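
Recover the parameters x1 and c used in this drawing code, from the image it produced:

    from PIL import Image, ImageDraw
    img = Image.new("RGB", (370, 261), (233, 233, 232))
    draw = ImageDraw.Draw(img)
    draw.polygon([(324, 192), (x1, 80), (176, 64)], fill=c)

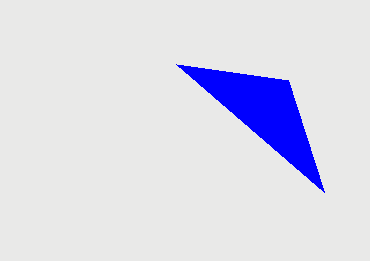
x1 = 288; c = 'blue'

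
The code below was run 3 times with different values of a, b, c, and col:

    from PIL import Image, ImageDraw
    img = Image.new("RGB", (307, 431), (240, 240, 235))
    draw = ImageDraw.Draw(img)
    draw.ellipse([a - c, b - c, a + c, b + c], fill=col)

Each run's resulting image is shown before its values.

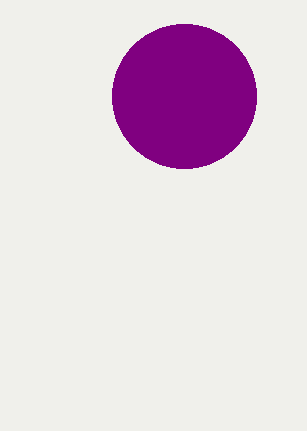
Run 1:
a = 184; b = 96; c = 72; col = 'purple'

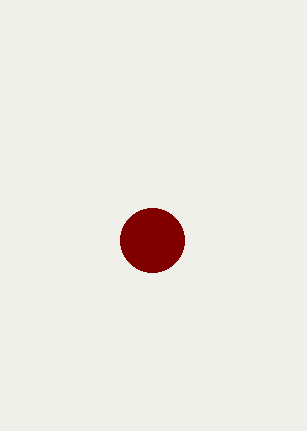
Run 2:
a = 152; b = 240; c = 32; col = 'maroon'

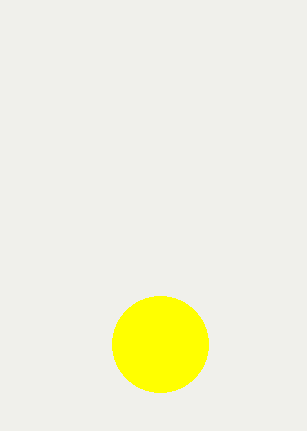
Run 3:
a = 160; b = 344; c = 48; col = 'yellow'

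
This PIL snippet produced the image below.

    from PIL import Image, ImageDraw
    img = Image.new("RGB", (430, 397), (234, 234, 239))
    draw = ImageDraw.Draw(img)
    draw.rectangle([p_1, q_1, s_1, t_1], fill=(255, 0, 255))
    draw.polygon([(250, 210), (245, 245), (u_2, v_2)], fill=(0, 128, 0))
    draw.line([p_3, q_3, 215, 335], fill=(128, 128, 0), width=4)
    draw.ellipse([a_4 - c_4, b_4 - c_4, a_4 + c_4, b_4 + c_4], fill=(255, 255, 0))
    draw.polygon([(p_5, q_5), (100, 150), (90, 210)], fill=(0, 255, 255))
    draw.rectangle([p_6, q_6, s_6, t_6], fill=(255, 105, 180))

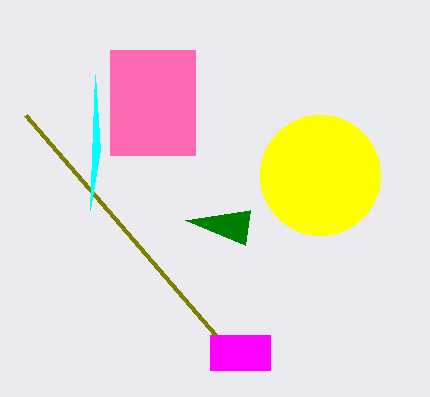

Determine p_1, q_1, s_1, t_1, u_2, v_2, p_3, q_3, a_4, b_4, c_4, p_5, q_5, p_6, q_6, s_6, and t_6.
p_1 = 210
q_1 = 335
s_1 = 270
t_1 = 370
u_2 = 185
v_2 = 220
p_3 = 25
q_3 = 115
a_4 = 320
b_4 = 175
c_4 = 60
p_5 = 95
q_5 = 75
p_6 = 110
q_6 = 50
s_6 = 195
t_6 = 155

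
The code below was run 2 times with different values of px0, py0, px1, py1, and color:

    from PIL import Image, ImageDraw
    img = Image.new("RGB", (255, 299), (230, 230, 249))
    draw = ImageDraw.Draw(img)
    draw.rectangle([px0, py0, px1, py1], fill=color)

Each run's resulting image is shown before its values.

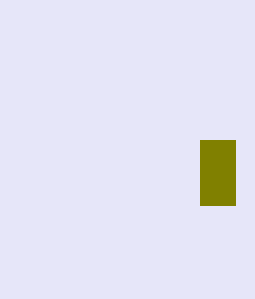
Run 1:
px0 = 200; py0 = 140; px1 = 235; py1 = 205; color = 'olive'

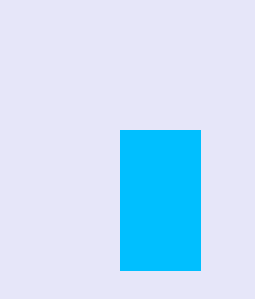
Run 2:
px0 = 120
py0 = 130
px1 = 200
py1 = 270
color = 'deepskyblue'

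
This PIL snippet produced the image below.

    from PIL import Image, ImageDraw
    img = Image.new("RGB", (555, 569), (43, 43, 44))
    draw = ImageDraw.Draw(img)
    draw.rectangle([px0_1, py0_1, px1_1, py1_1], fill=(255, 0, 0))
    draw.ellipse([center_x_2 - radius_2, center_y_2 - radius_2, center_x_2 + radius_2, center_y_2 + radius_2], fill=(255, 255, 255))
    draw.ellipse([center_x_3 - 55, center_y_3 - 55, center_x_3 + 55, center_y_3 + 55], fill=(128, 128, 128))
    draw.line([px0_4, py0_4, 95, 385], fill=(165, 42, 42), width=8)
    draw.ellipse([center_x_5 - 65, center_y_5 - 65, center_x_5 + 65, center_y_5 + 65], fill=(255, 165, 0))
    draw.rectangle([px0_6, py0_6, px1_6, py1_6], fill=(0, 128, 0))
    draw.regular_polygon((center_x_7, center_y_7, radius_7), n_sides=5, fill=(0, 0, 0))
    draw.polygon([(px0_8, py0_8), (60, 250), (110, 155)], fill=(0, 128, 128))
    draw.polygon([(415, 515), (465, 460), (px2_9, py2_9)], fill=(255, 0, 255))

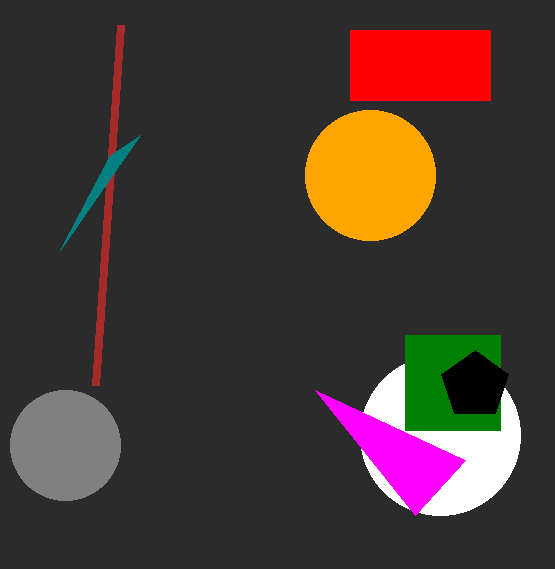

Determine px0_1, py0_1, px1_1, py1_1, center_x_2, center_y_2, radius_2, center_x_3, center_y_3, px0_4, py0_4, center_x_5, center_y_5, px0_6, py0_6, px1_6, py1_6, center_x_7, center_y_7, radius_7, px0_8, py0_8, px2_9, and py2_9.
px0_1 = 350
py0_1 = 30
px1_1 = 490
py1_1 = 100
center_x_2 = 440
center_y_2 = 435
radius_2 = 80
center_x_3 = 65
center_y_3 = 445
px0_4 = 120
py0_4 = 25
center_x_5 = 370
center_y_5 = 175
px0_6 = 405
py0_6 = 335
px1_6 = 500
py1_6 = 430
center_x_7 = 475
center_y_7 = 385
radius_7 = 35
px0_8 = 140
py0_8 = 135
px2_9 = 315
py2_9 = 390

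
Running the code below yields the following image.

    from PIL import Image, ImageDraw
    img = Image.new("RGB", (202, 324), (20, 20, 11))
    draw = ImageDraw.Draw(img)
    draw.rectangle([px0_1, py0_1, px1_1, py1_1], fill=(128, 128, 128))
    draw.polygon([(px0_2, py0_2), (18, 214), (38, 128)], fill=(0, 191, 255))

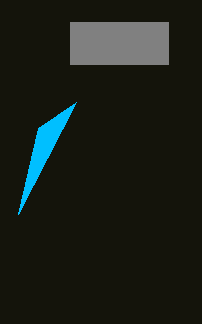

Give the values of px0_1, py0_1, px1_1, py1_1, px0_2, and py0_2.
px0_1 = 70; py0_1 = 22; px1_1 = 168; py1_1 = 64; px0_2 = 76; py0_2 = 102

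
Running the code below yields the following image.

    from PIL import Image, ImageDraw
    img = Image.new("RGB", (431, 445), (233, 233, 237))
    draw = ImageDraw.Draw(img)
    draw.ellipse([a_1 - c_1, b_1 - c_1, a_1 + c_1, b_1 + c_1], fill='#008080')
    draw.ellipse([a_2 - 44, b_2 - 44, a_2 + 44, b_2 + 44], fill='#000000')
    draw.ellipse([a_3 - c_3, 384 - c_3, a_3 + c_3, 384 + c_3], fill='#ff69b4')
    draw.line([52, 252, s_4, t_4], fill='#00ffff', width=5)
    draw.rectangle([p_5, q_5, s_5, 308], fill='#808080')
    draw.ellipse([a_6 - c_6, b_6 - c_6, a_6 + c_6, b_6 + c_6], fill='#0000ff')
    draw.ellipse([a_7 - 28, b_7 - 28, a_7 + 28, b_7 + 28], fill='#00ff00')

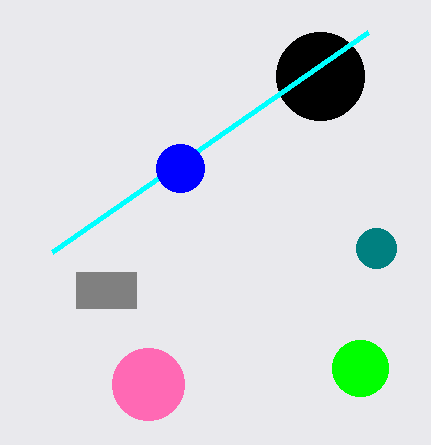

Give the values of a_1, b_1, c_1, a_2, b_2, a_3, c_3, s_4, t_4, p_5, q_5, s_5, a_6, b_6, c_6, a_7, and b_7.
a_1 = 376, b_1 = 248, c_1 = 20, a_2 = 320, b_2 = 76, a_3 = 148, c_3 = 36, s_4 = 368, t_4 = 32, p_5 = 76, q_5 = 272, s_5 = 136, a_6 = 180, b_6 = 168, c_6 = 24, a_7 = 360, b_7 = 368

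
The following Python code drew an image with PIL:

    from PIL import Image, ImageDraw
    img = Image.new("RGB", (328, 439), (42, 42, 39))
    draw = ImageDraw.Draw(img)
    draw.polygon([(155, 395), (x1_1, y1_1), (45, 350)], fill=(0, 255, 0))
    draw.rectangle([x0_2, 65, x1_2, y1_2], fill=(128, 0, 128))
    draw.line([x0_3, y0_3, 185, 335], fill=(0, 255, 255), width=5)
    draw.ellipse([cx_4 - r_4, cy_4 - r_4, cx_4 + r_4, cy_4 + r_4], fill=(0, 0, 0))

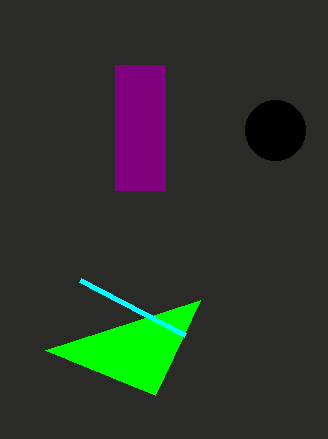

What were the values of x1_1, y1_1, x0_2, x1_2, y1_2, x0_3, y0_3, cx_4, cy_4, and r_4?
x1_1 = 200, y1_1 = 300, x0_2 = 115, x1_2 = 165, y1_2 = 190, x0_3 = 80, y0_3 = 280, cx_4 = 275, cy_4 = 130, r_4 = 30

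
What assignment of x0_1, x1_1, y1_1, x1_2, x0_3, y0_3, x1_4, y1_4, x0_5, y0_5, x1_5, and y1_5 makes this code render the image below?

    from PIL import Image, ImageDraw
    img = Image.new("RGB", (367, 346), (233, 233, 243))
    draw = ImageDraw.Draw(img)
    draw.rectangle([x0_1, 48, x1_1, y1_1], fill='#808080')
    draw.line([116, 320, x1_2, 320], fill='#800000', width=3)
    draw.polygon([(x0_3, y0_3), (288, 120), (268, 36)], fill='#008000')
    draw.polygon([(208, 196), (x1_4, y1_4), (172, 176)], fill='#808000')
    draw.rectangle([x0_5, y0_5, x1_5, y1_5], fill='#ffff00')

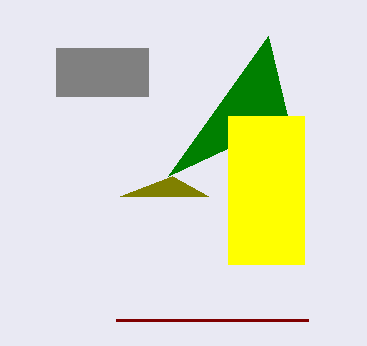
x0_1 = 56, x1_1 = 148, y1_1 = 96, x1_2 = 308, x0_3 = 168, y0_3 = 176, x1_4 = 120, y1_4 = 196, x0_5 = 228, y0_5 = 116, x1_5 = 304, y1_5 = 264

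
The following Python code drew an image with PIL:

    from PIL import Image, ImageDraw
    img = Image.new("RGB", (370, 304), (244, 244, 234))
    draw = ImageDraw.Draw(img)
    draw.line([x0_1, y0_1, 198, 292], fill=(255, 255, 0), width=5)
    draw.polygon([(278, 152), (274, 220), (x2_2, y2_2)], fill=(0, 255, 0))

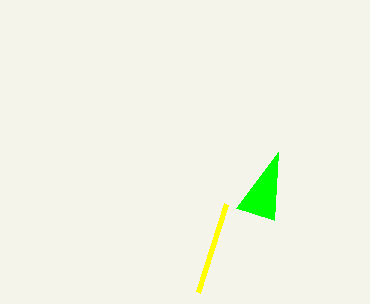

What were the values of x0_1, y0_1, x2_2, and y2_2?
x0_1 = 226; y0_1 = 204; x2_2 = 236; y2_2 = 208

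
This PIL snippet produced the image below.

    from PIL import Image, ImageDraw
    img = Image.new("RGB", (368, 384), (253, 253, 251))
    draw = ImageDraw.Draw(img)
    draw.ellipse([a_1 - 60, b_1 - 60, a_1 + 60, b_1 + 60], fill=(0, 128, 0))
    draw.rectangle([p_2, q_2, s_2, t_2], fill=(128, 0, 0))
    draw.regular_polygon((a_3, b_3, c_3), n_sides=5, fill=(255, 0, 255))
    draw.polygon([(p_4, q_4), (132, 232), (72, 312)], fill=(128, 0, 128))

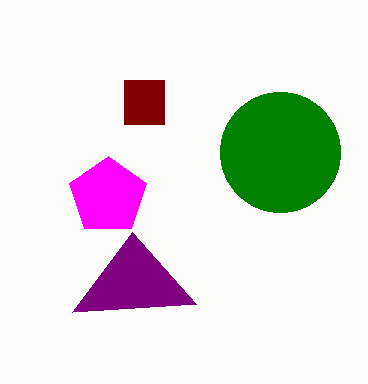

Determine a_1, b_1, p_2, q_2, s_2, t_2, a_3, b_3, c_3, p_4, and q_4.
a_1 = 280
b_1 = 152
p_2 = 124
q_2 = 80
s_2 = 164
t_2 = 124
a_3 = 108
b_3 = 196
c_3 = 40
p_4 = 196
q_4 = 304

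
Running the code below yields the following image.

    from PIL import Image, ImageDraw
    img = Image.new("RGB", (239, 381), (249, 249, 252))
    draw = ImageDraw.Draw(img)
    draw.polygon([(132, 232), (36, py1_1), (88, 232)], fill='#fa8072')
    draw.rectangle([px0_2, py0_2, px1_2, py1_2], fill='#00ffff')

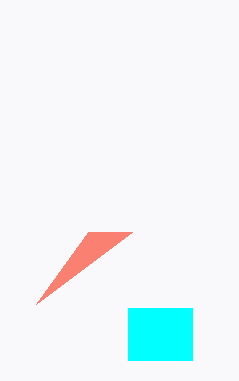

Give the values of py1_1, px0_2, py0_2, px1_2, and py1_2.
py1_1 = 304
px0_2 = 128
py0_2 = 308
px1_2 = 192
py1_2 = 360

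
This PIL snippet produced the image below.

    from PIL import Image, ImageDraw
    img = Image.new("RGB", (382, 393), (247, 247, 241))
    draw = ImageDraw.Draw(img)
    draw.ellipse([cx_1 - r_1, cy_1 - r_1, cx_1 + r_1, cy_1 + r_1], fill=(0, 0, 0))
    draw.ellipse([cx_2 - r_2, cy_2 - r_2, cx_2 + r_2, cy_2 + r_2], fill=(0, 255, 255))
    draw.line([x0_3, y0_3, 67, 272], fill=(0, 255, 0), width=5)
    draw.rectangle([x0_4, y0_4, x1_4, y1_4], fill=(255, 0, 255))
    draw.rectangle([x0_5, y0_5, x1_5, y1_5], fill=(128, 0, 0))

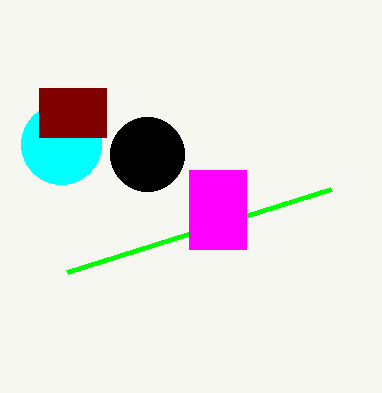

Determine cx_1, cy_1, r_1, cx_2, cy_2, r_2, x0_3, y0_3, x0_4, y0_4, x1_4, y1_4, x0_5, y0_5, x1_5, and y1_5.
cx_1 = 147
cy_1 = 154
r_1 = 37
cx_2 = 61
cy_2 = 144
r_2 = 40
x0_3 = 331
y0_3 = 189
x0_4 = 189
y0_4 = 170
x1_4 = 246
y1_4 = 249
x0_5 = 39
y0_5 = 88
x1_5 = 106
y1_5 = 137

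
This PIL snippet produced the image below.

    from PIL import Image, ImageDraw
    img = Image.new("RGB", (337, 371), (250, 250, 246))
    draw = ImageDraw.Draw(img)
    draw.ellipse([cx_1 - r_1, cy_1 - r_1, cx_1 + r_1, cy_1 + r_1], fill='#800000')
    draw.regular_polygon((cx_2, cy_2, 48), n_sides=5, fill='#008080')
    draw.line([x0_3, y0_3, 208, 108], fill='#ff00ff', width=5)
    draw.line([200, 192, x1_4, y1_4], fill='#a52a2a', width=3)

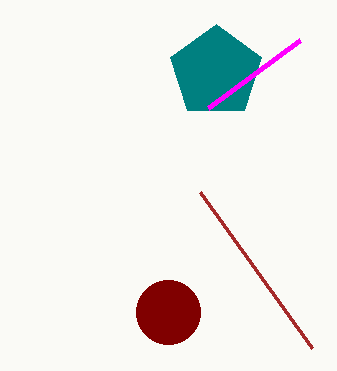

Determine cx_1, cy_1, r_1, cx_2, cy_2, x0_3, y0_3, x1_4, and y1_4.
cx_1 = 168
cy_1 = 312
r_1 = 32
cx_2 = 216
cy_2 = 72
x0_3 = 300
y0_3 = 40
x1_4 = 312
y1_4 = 348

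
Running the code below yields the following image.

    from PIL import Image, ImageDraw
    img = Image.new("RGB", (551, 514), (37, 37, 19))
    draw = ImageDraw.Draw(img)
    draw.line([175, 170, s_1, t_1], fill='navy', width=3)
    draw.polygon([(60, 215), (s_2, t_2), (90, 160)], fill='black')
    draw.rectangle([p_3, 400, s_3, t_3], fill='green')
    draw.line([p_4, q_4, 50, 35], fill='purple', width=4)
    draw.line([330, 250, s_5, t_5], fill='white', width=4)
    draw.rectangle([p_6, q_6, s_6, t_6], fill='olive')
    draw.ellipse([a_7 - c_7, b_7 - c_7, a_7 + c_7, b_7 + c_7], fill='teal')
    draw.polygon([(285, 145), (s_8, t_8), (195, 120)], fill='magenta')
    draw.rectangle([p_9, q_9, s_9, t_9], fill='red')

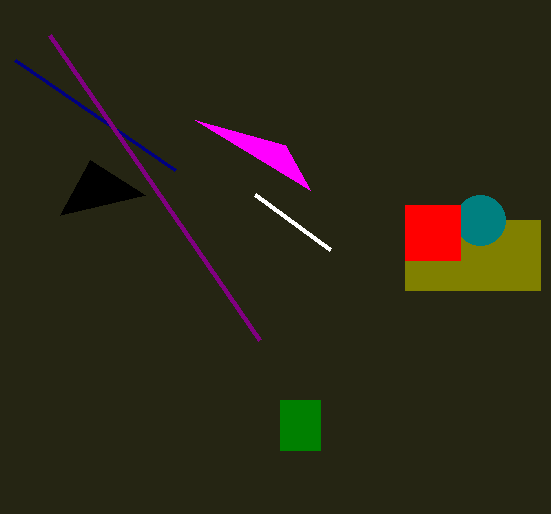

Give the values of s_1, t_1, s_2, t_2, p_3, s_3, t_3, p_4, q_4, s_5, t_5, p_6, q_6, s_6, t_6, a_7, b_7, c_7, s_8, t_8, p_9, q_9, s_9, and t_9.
s_1 = 15
t_1 = 60
s_2 = 145
t_2 = 195
p_3 = 280
s_3 = 320
t_3 = 450
p_4 = 260
q_4 = 340
s_5 = 255
t_5 = 195
p_6 = 405
q_6 = 220
s_6 = 540
t_6 = 290
a_7 = 480
b_7 = 220
c_7 = 25
s_8 = 310
t_8 = 190
p_9 = 405
q_9 = 205
s_9 = 460
t_9 = 260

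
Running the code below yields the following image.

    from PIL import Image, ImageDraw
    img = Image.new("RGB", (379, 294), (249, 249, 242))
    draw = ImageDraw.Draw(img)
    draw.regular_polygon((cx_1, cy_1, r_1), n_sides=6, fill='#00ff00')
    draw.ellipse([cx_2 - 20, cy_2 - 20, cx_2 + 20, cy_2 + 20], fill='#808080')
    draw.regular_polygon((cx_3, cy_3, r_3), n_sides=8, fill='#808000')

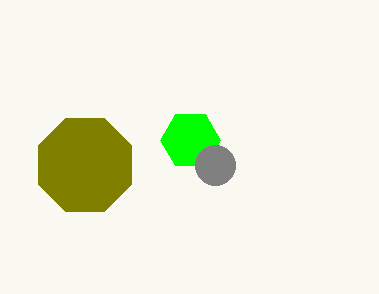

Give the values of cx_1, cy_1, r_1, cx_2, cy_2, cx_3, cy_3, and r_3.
cx_1 = 190; cy_1 = 140; r_1 = 30; cx_2 = 215; cy_2 = 165; cx_3 = 85; cy_3 = 165; r_3 = 50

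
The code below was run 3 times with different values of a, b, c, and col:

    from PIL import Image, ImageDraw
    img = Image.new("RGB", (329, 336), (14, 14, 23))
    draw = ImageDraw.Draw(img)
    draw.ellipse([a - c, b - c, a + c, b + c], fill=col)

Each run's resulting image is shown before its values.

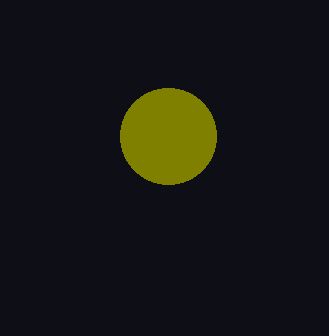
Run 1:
a = 168; b = 136; c = 48; col = 'olive'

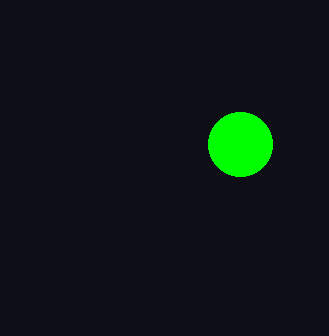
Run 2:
a = 240
b = 144
c = 32
col = 'lime'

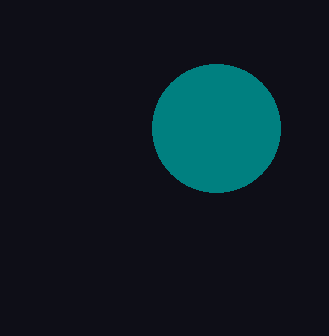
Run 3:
a = 216; b = 128; c = 64; col = 'teal'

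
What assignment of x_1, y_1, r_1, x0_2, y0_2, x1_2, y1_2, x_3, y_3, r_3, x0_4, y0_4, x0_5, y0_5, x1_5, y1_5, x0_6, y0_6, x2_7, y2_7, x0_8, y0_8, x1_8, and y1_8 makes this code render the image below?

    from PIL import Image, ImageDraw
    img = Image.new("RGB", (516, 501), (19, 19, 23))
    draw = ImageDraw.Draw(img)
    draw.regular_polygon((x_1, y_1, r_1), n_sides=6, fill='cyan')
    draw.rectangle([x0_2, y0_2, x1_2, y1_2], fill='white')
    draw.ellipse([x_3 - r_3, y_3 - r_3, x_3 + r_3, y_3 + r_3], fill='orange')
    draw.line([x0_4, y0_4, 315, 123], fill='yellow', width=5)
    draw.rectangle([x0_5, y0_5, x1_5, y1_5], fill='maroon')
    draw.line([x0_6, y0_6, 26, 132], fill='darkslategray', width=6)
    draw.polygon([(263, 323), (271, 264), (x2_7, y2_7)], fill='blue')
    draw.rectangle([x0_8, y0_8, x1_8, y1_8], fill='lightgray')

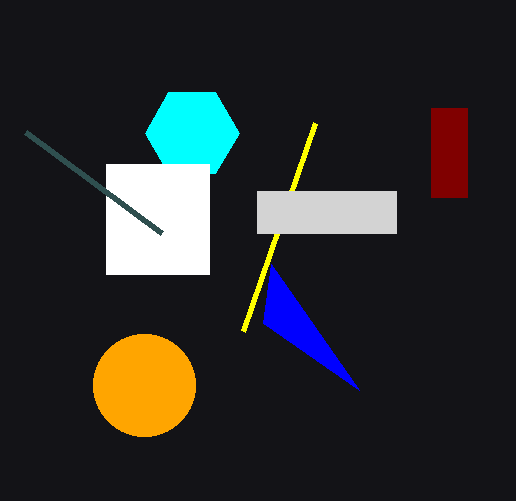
x_1 = 192; y_1 = 133; r_1 = 47; x0_2 = 106; y0_2 = 164; x1_2 = 209; y1_2 = 274; x_3 = 144; y_3 = 385; r_3 = 51; x0_4 = 243; y0_4 = 331; x0_5 = 431; y0_5 = 108; x1_5 = 467; y1_5 = 197; x0_6 = 162; y0_6 = 233; x2_7 = 359; y2_7 = 390; x0_8 = 257; y0_8 = 191; x1_8 = 396; y1_8 = 233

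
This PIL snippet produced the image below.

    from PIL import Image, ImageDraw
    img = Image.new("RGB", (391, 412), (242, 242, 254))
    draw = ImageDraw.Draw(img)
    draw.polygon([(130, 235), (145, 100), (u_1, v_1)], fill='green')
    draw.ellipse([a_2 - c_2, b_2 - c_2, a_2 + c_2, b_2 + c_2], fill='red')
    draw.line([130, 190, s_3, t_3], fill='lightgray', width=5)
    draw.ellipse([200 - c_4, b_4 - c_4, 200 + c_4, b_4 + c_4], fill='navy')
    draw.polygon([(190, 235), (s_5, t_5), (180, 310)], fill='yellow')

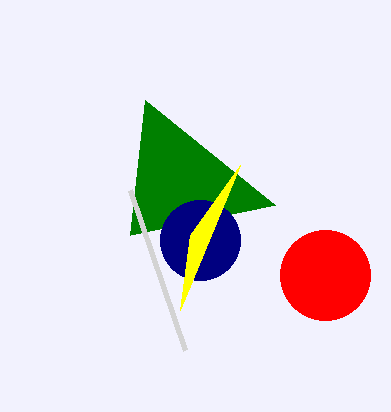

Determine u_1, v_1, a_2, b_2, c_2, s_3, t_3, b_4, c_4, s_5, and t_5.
u_1 = 275
v_1 = 205
a_2 = 325
b_2 = 275
c_2 = 45
s_3 = 185
t_3 = 350
b_4 = 240
c_4 = 40
s_5 = 240
t_5 = 165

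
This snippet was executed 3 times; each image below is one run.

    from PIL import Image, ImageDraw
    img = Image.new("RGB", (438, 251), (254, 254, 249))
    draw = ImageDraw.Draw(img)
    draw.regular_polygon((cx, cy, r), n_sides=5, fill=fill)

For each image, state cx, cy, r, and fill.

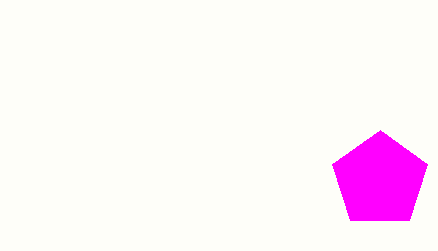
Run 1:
cx = 380, cy = 180, r = 50, fill = 'magenta'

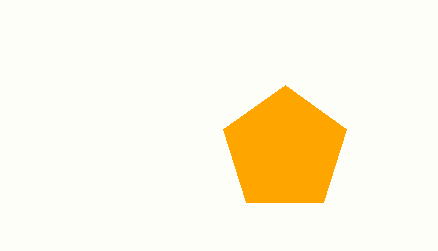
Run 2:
cx = 285
cy = 150
r = 65
fill = 'orange'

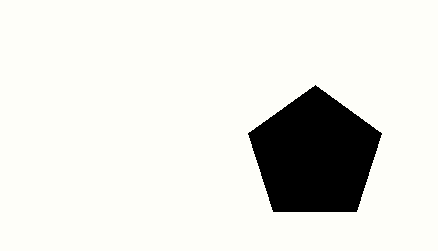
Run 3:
cx = 315
cy = 155
r = 70
fill = 'black'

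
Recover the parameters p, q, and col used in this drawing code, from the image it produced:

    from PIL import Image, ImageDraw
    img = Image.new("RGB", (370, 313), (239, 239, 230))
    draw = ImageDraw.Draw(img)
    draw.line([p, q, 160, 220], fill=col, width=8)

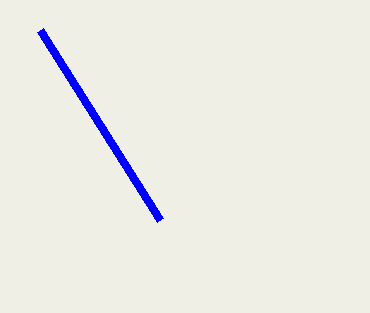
p = 40, q = 30, col = 'blue'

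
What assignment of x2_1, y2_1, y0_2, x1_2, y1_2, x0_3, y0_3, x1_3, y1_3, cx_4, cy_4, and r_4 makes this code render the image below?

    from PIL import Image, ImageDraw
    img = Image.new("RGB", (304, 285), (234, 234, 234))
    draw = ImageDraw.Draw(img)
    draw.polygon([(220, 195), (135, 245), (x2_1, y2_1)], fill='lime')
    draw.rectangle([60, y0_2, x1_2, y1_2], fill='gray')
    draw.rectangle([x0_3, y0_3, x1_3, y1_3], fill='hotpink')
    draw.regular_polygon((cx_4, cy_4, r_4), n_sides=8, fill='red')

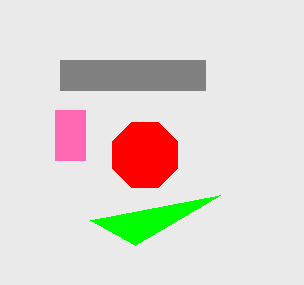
x2_1 = 90; y2_1 = 220; y0_2 = 60; x1_2 = 205; y1_2 = 90; x0_3 = 55; y0_3 = 110; x1_3 = 85; y1_3 = 160; cx_4 = 145; cy_4 = 155; r_4 = 35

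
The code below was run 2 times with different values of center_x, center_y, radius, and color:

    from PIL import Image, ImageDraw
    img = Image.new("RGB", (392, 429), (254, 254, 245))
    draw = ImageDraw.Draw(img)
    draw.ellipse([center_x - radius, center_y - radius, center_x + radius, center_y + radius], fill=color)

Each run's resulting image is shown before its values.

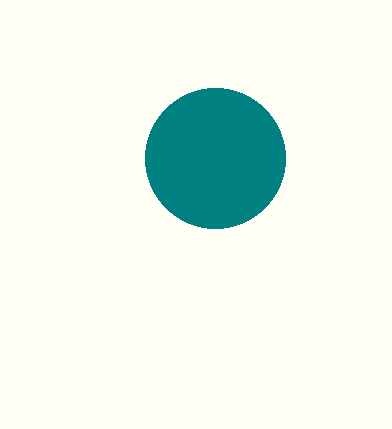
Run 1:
center_x = 215
center_y = 158
radius = 70
color = 'teal'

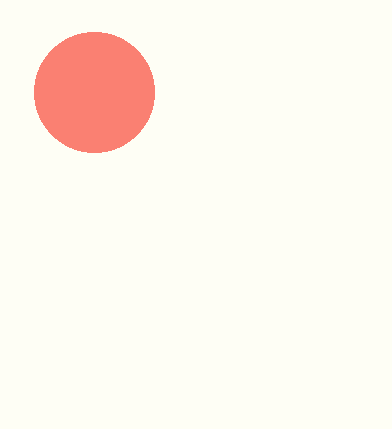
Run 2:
center_x = 94, center_y = 92, radius = 60, color = 'salmon'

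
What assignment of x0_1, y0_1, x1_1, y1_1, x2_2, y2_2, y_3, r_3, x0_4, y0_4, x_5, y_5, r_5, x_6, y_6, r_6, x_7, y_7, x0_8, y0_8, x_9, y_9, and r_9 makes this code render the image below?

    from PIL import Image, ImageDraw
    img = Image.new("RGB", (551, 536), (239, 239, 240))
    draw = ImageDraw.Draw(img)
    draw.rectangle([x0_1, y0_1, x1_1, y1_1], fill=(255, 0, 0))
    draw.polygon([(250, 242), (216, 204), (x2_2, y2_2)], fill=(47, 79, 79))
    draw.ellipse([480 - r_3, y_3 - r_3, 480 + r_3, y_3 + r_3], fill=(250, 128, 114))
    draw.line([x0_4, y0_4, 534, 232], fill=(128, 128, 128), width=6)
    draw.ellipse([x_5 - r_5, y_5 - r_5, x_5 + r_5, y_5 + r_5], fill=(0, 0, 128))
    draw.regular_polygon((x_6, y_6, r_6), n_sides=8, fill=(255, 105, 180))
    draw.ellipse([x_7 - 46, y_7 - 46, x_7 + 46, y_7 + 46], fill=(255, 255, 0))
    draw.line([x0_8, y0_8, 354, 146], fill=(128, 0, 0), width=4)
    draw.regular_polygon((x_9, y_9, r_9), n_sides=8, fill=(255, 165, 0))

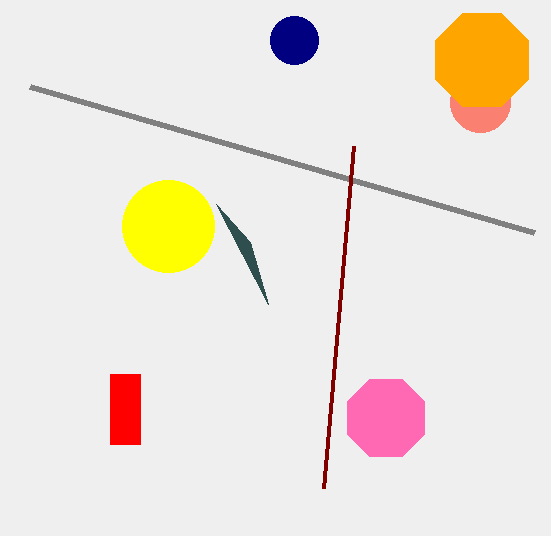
x0_1 = 110; y0_1 = 374; x1_1 = 140; y1_1 = 444; x2_2 = 268; y2_2 = 304; y_3 = 102; r_3 = 30; x0_4 = 30; y0_4 = 86; x_5 = 294; y_5 = 40; r_5 = 24; x_6 = 386; y_6 = 418; r_6 = 42; x_7 = 168; y_7 = 226; x0_8 = 324; y0_8 = 488; x_9 = 482; y_9 = 60; r_9 = 50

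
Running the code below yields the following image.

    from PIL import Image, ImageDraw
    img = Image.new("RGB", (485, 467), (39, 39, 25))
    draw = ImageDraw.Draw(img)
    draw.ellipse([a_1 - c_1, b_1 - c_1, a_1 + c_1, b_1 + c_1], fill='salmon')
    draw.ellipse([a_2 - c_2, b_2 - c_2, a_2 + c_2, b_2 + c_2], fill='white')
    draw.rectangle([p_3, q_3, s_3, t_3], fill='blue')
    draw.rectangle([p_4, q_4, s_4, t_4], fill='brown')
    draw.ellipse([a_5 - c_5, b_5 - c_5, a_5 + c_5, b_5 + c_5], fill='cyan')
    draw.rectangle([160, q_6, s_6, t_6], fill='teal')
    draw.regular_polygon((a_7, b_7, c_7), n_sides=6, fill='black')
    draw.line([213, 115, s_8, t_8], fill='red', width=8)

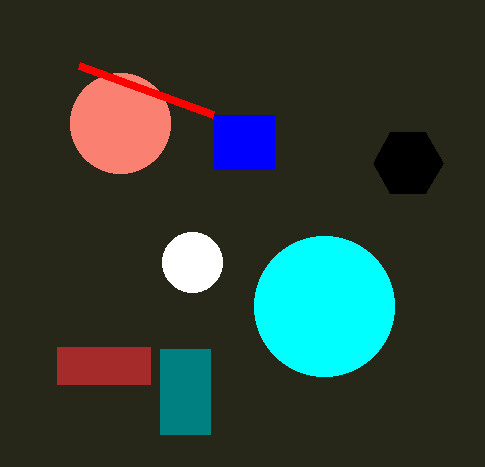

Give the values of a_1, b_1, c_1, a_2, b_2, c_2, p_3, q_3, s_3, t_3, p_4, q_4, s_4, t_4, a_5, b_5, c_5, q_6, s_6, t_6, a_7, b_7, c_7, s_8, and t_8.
a_1 = 120
b_1 = 123
c_1 = 50
a_2 = 192
b_2 = 262
c_2 = 30
p_3 = 214
q_3 = 115
s_3 = 274
t_3 = 169
p_4 = 57
q_4 = 347
s_4 = 150
t_4 = 384
a_5 = 324
b_5 = 306
c_5 = 70
q_6 = 349
s_6 = 210
t_6 = 434
a_7 = 408
b_7 = 163
c_7 = 35
s_8 = 79
t_8 = 66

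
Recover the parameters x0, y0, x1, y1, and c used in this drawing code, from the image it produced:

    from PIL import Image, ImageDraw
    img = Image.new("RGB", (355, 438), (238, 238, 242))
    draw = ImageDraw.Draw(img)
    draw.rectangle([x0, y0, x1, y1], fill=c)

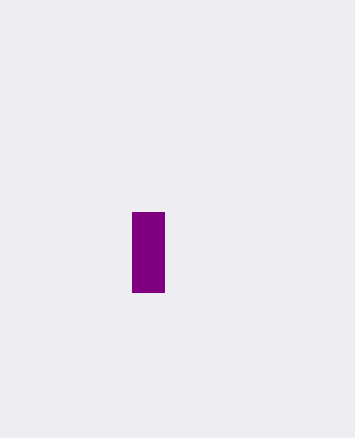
x0 = 132; y0 = 212; x1 = 164; y1 = 292; c = 'purple'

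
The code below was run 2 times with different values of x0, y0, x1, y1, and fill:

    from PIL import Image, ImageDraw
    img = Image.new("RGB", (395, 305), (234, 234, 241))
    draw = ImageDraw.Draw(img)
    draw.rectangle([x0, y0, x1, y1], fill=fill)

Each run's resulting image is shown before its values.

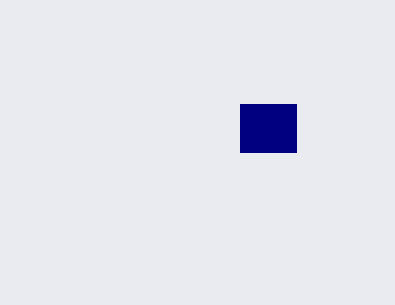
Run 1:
x0 = 240
y0 = 104
x1 = 296
y1 = 152
fill = 'navy'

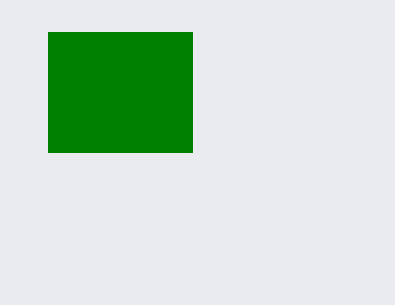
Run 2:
x0 = 48
y0 = 32
x1 = 192
y1 = 152
fill = 'green'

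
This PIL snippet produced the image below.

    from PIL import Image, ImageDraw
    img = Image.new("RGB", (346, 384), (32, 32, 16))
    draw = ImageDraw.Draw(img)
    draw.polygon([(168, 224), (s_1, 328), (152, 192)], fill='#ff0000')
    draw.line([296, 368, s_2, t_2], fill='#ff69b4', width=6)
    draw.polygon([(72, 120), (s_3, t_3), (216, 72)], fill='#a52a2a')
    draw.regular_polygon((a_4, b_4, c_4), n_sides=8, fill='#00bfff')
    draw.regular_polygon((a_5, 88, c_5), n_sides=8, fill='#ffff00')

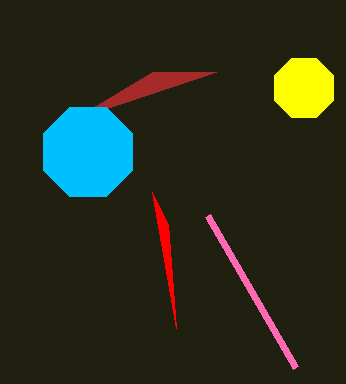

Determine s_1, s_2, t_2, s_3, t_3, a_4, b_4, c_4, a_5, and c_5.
s_1 = 176, s_2 = 208, t_2 = 216, s_3 = 152, t_3 = 72, a_4 = 88, b_4 = 152, c_4 = 48, a_5 = 304, c_5 = 32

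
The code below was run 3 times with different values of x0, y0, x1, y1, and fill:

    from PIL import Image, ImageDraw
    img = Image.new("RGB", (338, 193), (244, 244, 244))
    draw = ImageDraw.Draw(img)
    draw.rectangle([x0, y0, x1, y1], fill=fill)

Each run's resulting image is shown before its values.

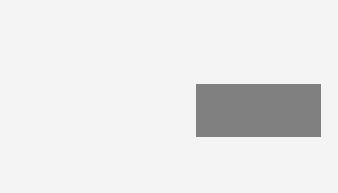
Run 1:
x0 = 196
y0 = 84
x1 = 320
y1 = 136
fill = 'gray'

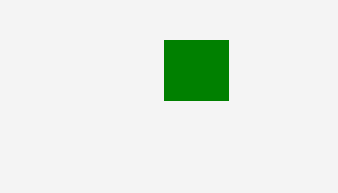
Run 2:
x0 = 164; y0 = 40; x1 = 228; y1 = 100; fill = 'green'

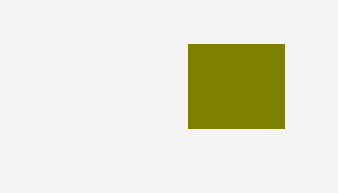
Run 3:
x0 = 188
y0 = 44
x1 = 284
y1 = 128
fill = 'olive'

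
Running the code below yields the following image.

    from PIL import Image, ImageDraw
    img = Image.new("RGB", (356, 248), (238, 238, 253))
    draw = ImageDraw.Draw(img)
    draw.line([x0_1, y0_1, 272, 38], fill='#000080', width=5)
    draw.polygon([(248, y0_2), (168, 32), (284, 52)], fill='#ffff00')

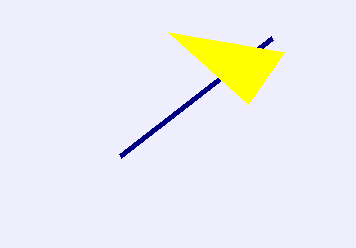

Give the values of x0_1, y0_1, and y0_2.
x0_1 = 120; y0_1 = 156; y0_2 = 104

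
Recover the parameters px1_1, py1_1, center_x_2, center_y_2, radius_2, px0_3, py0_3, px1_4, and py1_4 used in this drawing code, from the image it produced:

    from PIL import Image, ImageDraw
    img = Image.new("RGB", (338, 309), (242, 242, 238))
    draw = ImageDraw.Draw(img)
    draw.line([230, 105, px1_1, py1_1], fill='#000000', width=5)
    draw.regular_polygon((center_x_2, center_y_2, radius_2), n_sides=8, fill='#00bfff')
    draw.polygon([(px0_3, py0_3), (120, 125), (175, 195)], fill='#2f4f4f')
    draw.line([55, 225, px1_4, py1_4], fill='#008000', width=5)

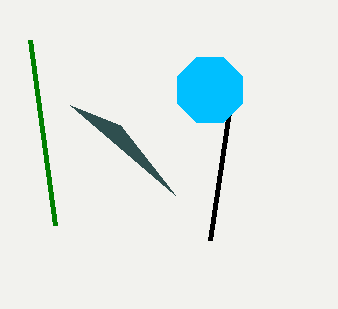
px1_1 = 210, py1_1 = 240, center_x_2 = 210, center_y_2 = 90, radius_2 = 35, px0_3 = 70, py0_3 = 105, px1_4 = 30, py1_4 = 40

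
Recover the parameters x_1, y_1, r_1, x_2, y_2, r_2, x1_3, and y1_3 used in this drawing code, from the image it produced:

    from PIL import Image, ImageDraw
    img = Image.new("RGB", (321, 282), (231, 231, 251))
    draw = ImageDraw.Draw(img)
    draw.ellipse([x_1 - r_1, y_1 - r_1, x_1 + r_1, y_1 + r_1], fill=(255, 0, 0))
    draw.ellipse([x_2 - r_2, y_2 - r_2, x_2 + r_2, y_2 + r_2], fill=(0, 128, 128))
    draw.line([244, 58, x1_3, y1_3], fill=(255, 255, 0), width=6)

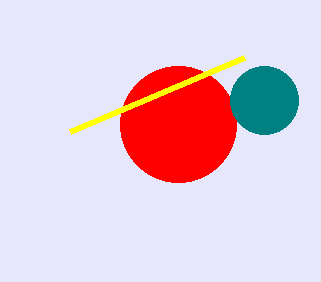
x_1 = 178, y_1 = 124, r_1 = 58, x_2 = 264, y_2 = 100, r_2 = 34, x1_3 = 70, y1_3 = 132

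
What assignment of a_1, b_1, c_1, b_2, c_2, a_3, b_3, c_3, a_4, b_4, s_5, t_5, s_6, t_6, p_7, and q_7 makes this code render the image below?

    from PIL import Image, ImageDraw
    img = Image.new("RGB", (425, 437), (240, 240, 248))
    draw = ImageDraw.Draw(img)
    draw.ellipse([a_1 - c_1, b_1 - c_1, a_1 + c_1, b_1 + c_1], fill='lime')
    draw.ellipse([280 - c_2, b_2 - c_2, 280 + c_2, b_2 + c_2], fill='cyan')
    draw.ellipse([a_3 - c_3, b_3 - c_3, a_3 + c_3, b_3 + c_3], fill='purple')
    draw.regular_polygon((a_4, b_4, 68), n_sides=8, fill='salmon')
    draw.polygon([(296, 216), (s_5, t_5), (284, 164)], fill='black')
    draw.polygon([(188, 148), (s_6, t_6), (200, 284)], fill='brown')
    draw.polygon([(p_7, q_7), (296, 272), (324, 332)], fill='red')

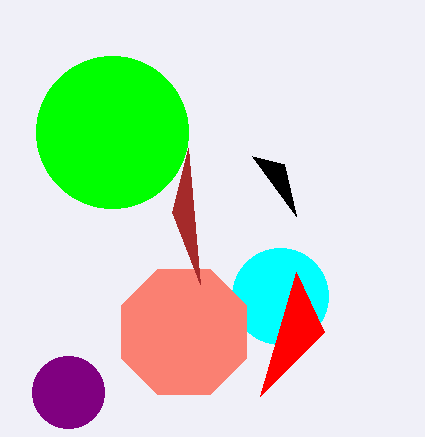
a_1 = 112; b_1 = 132; c_1 = 76; b_2 = 296; c_2 = 48; a_3 = 68; b_3 = 392; c_3 = 36; a_4 = 184; b_4 = 332; s_5 = 252; t_5 = 156; s_6 = 172; t_6 = 212; p_7 = 260; q_7 = 396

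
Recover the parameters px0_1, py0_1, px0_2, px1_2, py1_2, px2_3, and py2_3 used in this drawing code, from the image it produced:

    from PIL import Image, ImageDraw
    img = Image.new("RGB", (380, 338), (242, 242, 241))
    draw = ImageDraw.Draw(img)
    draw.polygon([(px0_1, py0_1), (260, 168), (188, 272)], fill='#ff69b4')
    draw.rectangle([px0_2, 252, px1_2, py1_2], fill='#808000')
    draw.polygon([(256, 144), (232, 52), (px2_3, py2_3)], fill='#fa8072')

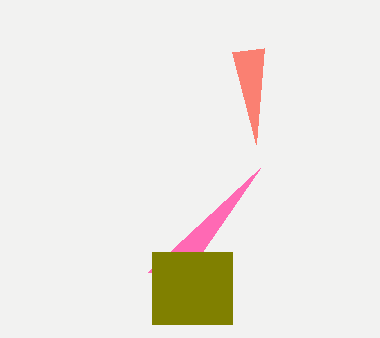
px0_1 = 148
py0_1 = 272
px0_2 = 152
px1_2 = 232
py1_2 = 324
px2_3 = 264
py2_3 = 48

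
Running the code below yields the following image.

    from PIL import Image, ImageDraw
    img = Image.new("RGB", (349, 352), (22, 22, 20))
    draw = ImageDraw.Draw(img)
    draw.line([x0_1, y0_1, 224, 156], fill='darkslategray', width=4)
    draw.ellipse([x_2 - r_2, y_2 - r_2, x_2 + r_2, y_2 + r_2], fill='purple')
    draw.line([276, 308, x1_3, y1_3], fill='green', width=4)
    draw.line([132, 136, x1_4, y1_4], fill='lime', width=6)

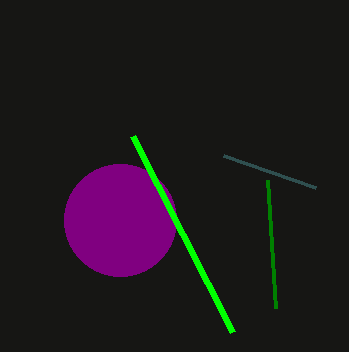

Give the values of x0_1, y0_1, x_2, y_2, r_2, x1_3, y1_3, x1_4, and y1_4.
x0_1 = 316
y0_1 = 188
x_2 = 120
y_2 = 220
r_2 = 56
x1_3 = 268
y1_3 = 180
x1_4 = 232
y1_4 = 332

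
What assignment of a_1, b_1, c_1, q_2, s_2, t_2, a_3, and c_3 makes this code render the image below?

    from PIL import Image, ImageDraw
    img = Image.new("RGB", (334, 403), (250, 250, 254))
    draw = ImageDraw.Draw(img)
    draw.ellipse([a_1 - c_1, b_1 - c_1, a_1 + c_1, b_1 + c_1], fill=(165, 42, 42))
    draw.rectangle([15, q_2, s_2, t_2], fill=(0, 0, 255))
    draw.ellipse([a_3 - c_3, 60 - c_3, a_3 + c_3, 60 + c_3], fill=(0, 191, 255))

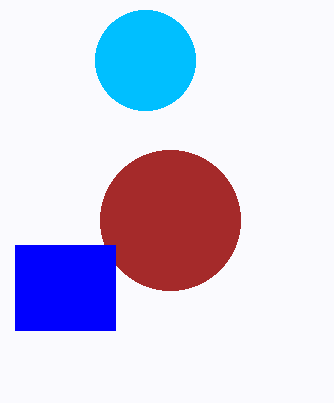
a_1 = 170
b_1 = 220
c_1 = 70
q_2 = 245
s_2 = 115
t_2 = 330
a_3 = 145
c_3 = 50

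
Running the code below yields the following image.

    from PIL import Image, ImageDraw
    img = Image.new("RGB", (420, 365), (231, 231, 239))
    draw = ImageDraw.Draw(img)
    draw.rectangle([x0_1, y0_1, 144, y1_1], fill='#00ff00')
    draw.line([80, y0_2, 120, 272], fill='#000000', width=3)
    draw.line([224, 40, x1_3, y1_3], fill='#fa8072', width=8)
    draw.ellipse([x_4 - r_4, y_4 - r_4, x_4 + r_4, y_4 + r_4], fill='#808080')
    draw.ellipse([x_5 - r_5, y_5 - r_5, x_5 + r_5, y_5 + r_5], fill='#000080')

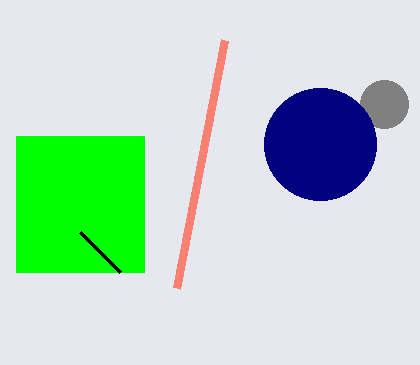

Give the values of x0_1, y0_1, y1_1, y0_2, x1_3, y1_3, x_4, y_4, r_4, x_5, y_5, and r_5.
x0_1 = 16, y0_1 = 136, y1_1 = 272, y0_2 = 232, x1_3 = 176, y1_3 = 288, x_4 = 384, y_4 = 104, r_4 = 24, x_5 = 320, y_5 = 144, r_5 = 56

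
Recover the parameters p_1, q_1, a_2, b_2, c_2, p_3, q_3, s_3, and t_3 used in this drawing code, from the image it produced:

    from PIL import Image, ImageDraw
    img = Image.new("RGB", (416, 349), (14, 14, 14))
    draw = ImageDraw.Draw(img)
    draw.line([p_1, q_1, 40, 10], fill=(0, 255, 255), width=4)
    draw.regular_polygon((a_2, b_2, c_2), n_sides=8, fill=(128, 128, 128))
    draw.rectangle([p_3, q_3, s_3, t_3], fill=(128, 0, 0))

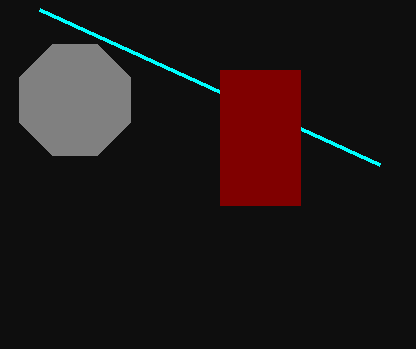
p_1 = 380
q_1 = 165
a_2 = 75
b_2 = 100
c_2 = 60
p_3 = 220
q_3 = 70
s_3 = 300
t_3 = 205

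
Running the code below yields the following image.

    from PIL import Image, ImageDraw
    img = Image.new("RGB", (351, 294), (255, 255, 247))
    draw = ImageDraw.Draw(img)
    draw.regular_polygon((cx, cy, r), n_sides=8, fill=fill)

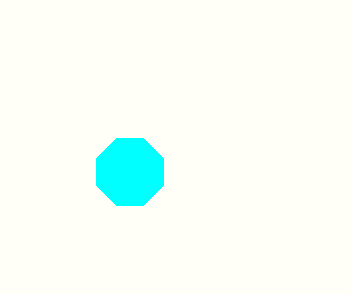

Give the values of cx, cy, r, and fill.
cx = 130; cy = 172; r = 36; fill = 'cyan'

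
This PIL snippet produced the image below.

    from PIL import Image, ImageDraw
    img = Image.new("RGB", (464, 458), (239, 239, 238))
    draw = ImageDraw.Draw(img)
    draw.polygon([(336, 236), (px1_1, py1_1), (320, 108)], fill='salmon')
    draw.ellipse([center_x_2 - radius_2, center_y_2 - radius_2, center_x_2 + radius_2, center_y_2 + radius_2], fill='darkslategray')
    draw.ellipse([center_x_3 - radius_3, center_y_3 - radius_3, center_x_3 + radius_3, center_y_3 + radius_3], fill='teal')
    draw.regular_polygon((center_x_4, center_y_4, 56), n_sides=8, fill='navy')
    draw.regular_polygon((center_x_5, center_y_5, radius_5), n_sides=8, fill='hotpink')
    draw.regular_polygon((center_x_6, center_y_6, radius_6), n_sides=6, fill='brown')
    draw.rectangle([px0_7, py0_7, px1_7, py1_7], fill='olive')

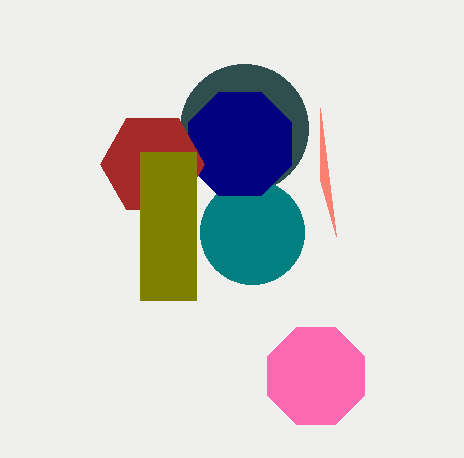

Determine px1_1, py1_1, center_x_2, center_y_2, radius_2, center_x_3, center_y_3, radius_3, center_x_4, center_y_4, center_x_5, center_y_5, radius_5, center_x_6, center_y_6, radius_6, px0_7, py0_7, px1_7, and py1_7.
px1_1 = 320, py1_1 = 180, center_x_2 = 244, center_y_2 = 128, radius_2 = 64, center_x_3 = 252, center_y_3 = 232, radius_3 = 52, center_x_4 = 240, center_y_4 = 144, center_x_5 = 316, center_y_5 = 376, radius_5 = 52, center_x_6 = 152, center_y_6 = 164, radius_6 = 52, px0_7 = 140, py0_7 = 152, px1_7 = 196, py1_7 = 300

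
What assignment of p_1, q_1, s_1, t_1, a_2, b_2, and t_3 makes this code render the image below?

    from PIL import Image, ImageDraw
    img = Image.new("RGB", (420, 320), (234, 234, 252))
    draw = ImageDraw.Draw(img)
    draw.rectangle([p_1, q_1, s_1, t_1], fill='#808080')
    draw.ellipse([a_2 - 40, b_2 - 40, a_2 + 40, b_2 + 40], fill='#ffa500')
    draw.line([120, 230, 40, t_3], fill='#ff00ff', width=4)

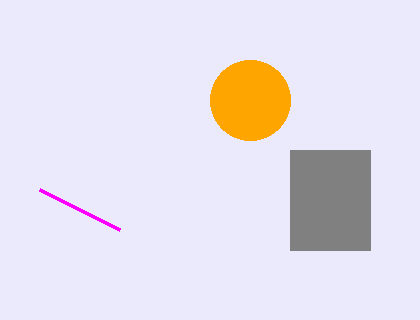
p_1 = 290, q_1 = 150, s_1 = 370, t_1 = 250, a_2 = 250, b_2 = 100, t_3 = 190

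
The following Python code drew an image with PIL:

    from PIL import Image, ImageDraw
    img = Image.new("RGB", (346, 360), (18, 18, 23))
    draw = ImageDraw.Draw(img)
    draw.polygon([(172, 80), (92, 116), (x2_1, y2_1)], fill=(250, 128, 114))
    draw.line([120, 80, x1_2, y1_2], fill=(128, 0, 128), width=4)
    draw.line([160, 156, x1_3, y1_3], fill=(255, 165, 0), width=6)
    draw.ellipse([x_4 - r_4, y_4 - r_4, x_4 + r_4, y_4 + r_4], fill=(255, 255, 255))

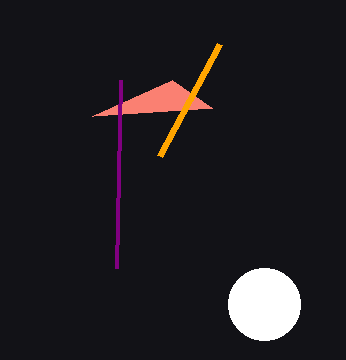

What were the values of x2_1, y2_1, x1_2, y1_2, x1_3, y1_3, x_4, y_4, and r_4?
x2_1 = 212; y2_1 = 108; x1_2 = 116; y1_2 = 268; x1_3 = 220; y1_3 = 44; x_4 = 264; y_4 = 304; r_4 = 36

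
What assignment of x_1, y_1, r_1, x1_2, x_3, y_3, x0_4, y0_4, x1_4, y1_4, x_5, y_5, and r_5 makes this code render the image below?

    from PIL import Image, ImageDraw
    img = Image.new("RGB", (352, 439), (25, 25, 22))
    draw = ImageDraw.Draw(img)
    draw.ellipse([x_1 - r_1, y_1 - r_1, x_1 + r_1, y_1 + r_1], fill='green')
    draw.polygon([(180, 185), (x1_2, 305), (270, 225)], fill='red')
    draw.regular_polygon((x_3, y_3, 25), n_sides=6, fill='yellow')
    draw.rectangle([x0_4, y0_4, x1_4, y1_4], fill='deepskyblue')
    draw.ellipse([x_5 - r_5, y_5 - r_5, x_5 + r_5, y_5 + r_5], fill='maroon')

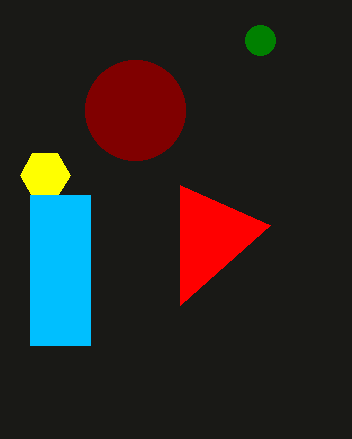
x_1 = 260
y_1 = 40
r_1 = 15
x1_2 = 180
x_3 = 45
y_3 = 175
x0_4 = 30
y0_4 = 195
x1_4 = 90
y1_4 = 345
x_5 = 135
y_5 = 110
r_5 = 50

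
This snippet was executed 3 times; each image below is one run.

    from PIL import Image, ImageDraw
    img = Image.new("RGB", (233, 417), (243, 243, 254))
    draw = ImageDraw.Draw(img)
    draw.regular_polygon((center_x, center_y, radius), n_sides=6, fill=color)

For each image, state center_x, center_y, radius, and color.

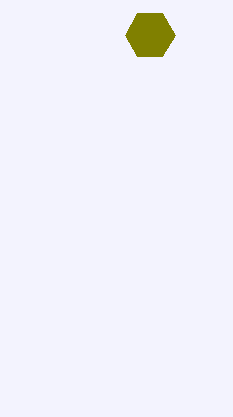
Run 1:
center_x = 150
center_y = 35
radius = 25
color = 'olive'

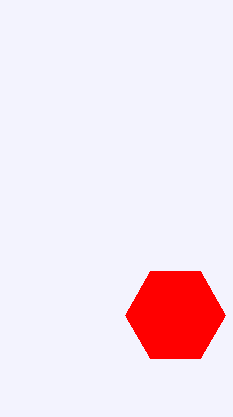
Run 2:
center_x = 175, center_y = 315, radius = 50, color = 'red'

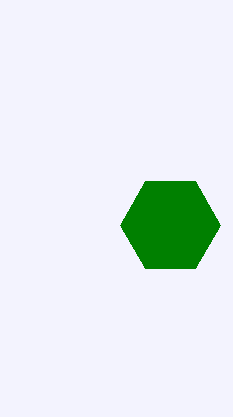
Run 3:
center_x = 170, center_y = 225, radius = 50, color = 'green'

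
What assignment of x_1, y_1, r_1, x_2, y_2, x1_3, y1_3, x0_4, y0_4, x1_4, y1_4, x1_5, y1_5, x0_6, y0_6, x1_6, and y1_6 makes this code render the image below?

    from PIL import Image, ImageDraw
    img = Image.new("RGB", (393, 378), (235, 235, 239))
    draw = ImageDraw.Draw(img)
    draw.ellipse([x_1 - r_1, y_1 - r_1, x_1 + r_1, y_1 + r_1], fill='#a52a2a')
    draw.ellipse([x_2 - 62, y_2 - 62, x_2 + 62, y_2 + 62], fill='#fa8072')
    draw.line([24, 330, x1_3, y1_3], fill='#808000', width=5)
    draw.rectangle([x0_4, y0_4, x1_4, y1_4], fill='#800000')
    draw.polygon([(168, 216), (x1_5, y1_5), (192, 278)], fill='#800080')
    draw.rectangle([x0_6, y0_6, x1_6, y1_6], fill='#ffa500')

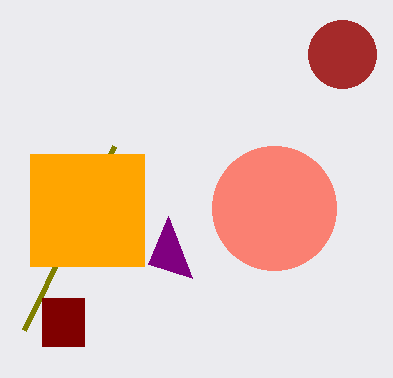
x_1 = 342; y_1 = 54; r_1 = 34; x_2 = 274; y_2 = 208; x1_3 = 114; y1_3 = 146; x0_4 = 42; y0_4 = 298; x1_4 = 84; y1_4 = 346; x1_5 = 148; y1_5 = 264; x0_6 = 30; y0_6 = 154; x1_6 = 144; y1_6 = 266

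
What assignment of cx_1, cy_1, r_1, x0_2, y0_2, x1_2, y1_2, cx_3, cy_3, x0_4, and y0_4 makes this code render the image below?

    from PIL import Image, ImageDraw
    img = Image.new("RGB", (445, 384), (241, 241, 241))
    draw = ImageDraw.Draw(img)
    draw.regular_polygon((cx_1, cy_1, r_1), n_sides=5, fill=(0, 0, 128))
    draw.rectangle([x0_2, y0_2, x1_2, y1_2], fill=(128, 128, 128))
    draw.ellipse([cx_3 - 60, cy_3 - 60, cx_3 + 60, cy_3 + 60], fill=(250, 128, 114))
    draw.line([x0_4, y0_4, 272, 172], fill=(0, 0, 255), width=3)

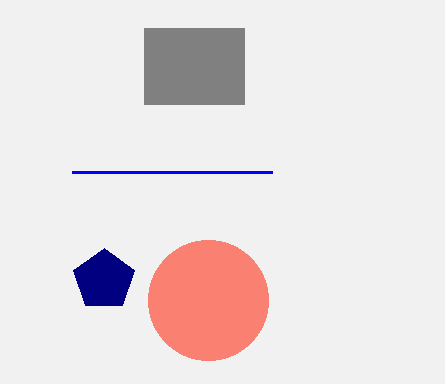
cx_1 = 104; cy_1 = 280; r_1 = 32; x0_2 = 144; y0_2 = 28; x1_2 = 244; y1_2 = 104; cx_3 = 208; cy_3 = 300; x0_4 = 72; y0_4 = 172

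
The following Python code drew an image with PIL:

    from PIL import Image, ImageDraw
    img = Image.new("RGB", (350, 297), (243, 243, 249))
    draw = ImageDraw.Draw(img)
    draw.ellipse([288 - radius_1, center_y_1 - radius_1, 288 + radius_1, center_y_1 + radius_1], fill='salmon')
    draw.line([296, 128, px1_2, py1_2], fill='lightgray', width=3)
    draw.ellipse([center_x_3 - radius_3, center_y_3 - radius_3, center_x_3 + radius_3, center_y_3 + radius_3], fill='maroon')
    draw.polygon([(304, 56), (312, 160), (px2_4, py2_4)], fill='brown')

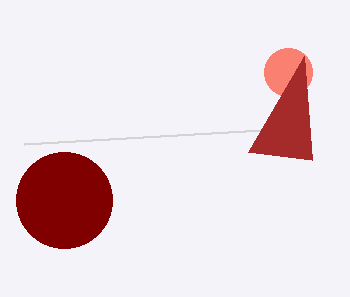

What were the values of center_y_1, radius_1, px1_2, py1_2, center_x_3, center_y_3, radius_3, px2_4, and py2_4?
center_y_1 = 72; radius_1 = 24; px1_2 = 24; py1_2 = 144; center_x_3 = 64; center_y_3 = 200; radius_3 = 48; px2_4 = 248; py2_4 = 152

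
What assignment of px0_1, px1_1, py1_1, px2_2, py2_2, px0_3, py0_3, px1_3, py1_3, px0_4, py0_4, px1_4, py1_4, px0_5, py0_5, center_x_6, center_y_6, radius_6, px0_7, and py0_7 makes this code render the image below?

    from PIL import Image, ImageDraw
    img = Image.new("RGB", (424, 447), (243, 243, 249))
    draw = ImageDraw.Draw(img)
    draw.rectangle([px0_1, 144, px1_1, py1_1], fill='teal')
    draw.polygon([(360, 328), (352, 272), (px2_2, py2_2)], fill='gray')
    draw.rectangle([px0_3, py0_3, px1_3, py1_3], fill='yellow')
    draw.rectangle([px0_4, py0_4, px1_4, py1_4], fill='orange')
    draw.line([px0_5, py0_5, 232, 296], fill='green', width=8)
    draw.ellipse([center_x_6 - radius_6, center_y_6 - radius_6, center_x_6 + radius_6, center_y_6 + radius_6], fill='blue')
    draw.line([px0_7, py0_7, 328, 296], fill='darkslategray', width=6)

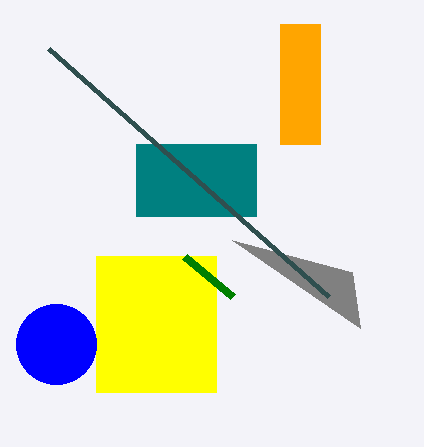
px0_1 = 136; px1_1 = 256; py1_1 = 216; px2_2 = 232; py2_2 = 240; px0_3 = 96; py0_3 = 256; px1_3 = 216; py1_3 = 392; px0_4 = 280; py0_4 = 24; px1_4 = 320; py1_4 = 144; px0_5 = 184; py0_5 = 256; center_x_6 = 56; center_y_6 = 344; radius_6 = 40; px0_7 = 48; py0_7 = 48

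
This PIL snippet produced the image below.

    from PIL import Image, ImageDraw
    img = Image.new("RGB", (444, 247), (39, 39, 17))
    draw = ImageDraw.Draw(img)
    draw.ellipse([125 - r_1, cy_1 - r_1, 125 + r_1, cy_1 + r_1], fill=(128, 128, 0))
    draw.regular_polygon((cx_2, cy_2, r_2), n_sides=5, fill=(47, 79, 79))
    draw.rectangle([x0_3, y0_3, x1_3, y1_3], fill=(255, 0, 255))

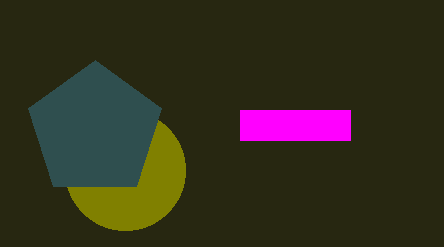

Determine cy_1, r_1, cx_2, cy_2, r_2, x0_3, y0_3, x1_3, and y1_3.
cy_1 = 170
r_1 = 60
cx_2 = 95
cy_2 = 130
r_2 = 70
x0_3 = 240
y0_3 = 110
x1_3 = 350
y1_3 = 140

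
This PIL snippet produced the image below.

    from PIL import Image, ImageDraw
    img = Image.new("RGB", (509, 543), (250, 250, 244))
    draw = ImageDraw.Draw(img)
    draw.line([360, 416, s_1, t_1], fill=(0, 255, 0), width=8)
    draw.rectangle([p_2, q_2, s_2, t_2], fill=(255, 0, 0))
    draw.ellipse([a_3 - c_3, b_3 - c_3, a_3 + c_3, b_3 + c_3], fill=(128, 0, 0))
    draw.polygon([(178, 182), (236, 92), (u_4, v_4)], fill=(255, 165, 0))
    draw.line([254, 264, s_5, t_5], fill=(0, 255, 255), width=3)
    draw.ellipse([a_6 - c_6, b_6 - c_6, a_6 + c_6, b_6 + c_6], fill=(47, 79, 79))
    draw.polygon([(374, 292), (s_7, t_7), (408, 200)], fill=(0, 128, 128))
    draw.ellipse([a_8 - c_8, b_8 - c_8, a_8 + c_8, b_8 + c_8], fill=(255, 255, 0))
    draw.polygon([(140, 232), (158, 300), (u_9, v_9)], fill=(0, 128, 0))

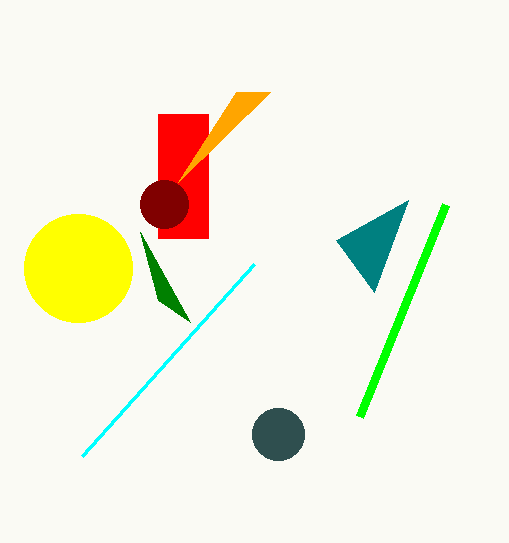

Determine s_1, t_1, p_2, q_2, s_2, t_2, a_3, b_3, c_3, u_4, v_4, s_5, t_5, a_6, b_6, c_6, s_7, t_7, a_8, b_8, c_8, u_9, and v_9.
s_1 = 446, t_1 = 204, p_2 = 158, q_2 = 114, s_2 = 208, t_2 = 238, a_3 = 164, b_3 = 204, c_3 = 24, u_4 = 270, v_4 = 92, s_5 = 82, t_5 = 456, a_6 = 278, b_6 = 434, c_6 = 26, s_7 = 336, t_7 = 240, a_8 = 78, b_8 = 268, c_8 = 54, u_9 = 190, v_9 = 322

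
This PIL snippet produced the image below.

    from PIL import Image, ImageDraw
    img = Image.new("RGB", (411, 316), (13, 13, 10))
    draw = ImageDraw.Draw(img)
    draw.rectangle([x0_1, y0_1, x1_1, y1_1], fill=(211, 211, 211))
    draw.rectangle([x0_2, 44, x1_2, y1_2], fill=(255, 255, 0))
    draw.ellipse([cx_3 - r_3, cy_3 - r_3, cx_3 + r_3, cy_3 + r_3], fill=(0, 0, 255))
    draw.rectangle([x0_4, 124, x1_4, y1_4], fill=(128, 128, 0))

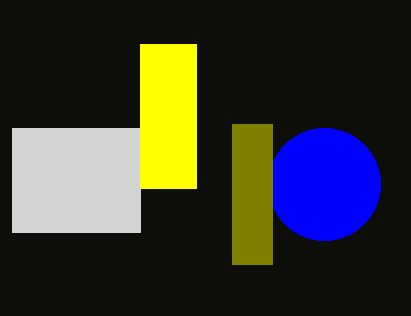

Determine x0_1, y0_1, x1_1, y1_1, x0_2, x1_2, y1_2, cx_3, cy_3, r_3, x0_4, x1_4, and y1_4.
x0_1 = 12, y0_1 = 128, x1_1 = 140, y1_1 = 232, x0_2 = 140, x1_2 = 196, y1_2 = 188, cx_3 = 324, cy_3 = 184, r_3 = 56, x0_4 = 232, x1_4 = 272, y1_4 = 264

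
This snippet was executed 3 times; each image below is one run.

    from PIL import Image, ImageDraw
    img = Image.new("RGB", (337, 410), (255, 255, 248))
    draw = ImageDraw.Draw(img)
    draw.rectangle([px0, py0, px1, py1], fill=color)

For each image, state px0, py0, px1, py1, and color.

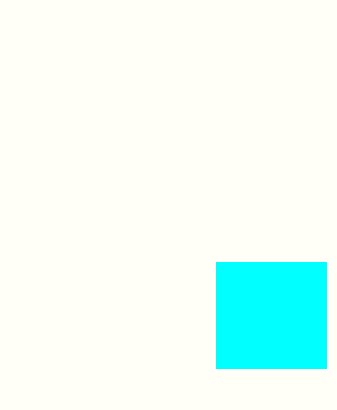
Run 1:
px0 = 216
py0 = 262
px1 = 326
py1 = 368
color = 'cyan'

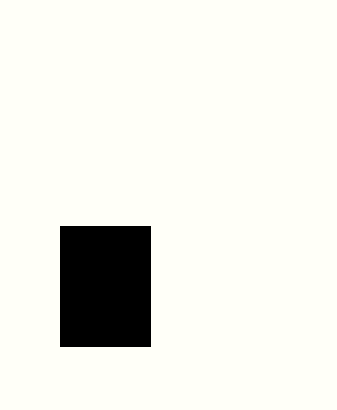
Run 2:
px0 = 60; py0 = 226; px1 = 150; py1 = 346; color = 'black'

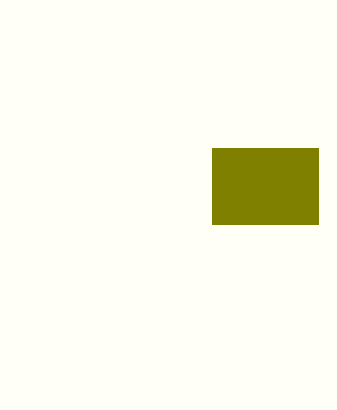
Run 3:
px0 = 212; py0 = 148; px1 = 318; py1 = 224; color = 'olive'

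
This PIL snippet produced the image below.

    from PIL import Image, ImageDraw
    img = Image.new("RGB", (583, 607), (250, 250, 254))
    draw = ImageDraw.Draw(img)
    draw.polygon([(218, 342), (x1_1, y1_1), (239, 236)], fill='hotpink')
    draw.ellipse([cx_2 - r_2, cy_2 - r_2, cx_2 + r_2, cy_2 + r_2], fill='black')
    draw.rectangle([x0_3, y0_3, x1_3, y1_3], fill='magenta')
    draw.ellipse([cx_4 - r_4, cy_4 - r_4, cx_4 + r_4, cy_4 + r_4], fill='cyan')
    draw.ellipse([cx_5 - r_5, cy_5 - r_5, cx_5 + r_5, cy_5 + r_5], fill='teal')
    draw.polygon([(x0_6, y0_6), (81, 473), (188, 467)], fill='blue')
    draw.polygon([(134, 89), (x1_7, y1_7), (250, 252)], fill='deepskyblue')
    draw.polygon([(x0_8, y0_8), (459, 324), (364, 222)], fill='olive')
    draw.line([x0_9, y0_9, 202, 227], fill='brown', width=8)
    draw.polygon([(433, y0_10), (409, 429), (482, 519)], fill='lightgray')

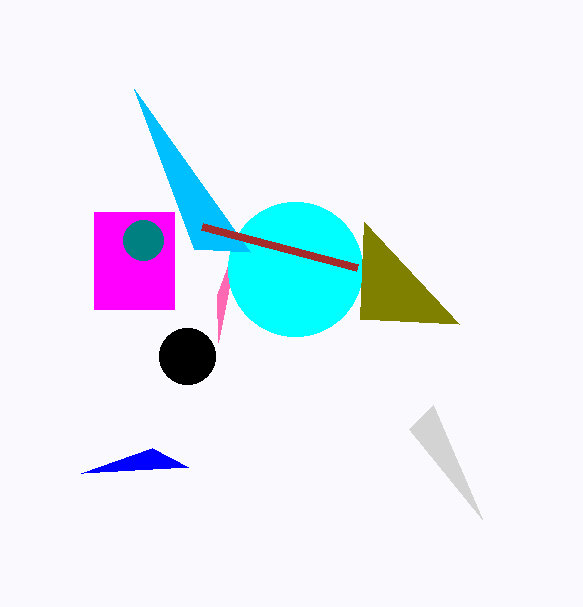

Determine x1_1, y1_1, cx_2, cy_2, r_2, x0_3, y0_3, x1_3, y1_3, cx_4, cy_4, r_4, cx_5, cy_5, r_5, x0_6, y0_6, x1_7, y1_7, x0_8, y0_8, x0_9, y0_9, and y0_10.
x1_1 = 217, y1_1 = 295, cx_2 = 187, cy_2 = 356, r_2 = 28, x0_3 = 94, y0_3 = 212, x1_3 = 174, y1_3 = 309, cx_4 = 295, cy_4 = 269, r_4 = 67, cx_5 = 143, cy_5 = 240, r_5 = 20, x0_6 = 152, y0_6 = 448, x1_7 = 194, y1_7 = 249, x0_8 = 360, y0_8 = 319, x0_9 = 357, y0_9 = 268, y0_10 = 405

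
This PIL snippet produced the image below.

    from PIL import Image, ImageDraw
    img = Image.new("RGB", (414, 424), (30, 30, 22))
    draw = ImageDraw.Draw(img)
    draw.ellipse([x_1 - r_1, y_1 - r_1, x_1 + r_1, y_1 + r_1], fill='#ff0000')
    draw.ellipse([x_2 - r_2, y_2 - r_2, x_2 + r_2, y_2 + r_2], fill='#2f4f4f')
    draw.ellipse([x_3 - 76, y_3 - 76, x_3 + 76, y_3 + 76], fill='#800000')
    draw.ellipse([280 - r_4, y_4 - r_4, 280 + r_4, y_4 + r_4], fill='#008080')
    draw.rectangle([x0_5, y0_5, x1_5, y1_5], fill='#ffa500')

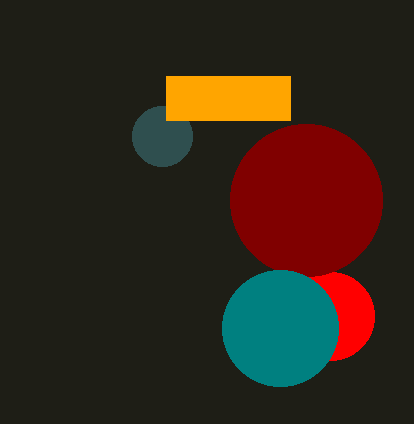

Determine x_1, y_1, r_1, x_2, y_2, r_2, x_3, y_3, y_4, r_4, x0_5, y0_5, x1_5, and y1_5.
x_1 = 330
y_1 = 316
r_1 = 44
x_2 = 162
y_2 = 136
r_2 = 30
x_3 = 306
y_3 = 200
y_4 = 328
r_4 = 58
x0_5 = 166
y0_5 = 76
x1_5 = 290
y1_5 = 120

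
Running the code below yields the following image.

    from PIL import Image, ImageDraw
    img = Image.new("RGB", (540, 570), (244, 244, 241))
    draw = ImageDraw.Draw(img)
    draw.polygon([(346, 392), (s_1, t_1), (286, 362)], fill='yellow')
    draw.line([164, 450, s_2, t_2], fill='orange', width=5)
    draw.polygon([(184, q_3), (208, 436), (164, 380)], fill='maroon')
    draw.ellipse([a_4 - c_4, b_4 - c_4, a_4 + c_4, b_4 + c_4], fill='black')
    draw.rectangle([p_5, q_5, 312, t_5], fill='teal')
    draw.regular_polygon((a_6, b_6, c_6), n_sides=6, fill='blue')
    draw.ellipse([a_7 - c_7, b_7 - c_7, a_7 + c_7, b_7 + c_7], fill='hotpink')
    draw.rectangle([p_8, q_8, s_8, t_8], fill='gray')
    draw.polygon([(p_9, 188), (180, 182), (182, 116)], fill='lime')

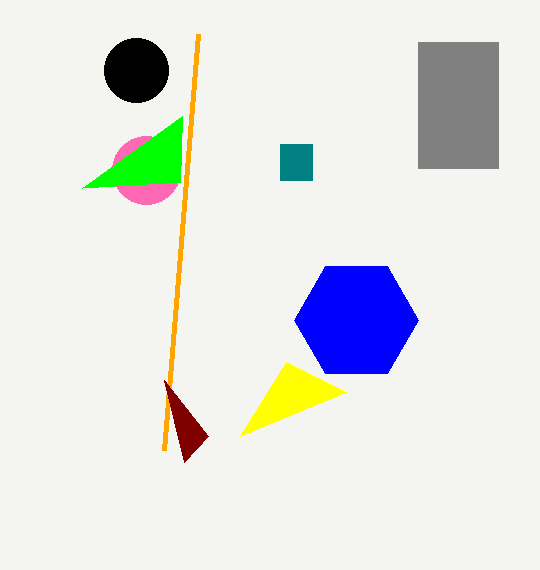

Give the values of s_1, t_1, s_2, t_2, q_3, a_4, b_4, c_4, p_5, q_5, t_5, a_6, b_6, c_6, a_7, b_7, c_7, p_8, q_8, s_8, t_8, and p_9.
s_1 = 240; t_1 = 436; s_2 = 198; t_2 = 34; q_3 = 462; a_4 = 136; b_4 = 70; c_4 = 32; p_5 = 280; q_5 = 144; t_5 = 180; a_6 = 356; b_6 = 320; c_6 = 62; a_7 = 146; b_7 = 170; c_7 = 34; p_8 = 418; q_8 = 42; s_8 = 498; t_8 = 168; p_9 = 82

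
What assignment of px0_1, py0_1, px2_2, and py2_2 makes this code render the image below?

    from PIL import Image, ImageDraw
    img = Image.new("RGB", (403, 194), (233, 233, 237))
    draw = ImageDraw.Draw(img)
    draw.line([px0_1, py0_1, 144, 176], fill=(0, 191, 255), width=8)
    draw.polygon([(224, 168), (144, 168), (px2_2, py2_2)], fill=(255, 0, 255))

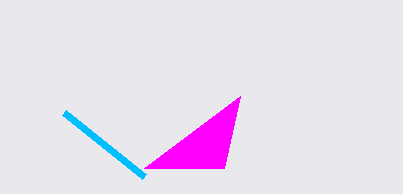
px0_1 = 64; py0_1 = 112; px2_2 = 240; py2_2 = 96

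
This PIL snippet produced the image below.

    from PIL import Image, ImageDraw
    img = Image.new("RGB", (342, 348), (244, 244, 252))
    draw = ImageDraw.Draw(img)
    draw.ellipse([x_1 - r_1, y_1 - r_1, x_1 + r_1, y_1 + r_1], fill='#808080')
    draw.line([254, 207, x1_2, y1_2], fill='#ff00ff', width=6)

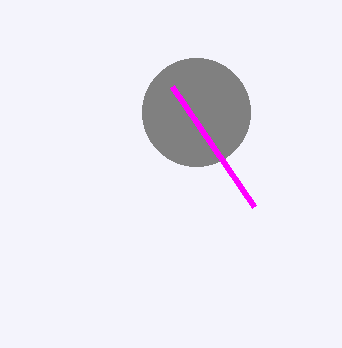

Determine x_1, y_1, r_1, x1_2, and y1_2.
x_1 = 196; y_1 = 112; r_1 = 54; x1_2 = 172; y1_2 = 87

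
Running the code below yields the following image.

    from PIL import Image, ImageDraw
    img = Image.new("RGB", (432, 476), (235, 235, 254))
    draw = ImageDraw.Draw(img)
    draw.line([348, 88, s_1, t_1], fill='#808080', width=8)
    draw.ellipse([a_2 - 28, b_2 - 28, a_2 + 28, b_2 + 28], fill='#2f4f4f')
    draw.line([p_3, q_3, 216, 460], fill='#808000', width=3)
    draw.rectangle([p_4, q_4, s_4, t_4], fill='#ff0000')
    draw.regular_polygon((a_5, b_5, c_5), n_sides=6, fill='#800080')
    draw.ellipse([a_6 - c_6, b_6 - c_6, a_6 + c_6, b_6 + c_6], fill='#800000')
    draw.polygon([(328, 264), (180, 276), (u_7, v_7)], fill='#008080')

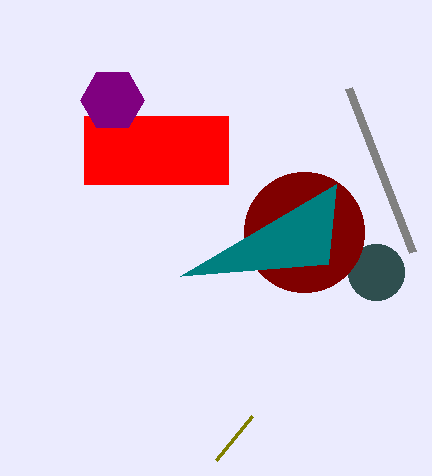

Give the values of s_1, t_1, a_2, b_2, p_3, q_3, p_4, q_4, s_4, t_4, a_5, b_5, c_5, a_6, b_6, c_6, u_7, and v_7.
s_1 = 412; t_1 = 252; a_2 = 376; b_2 = 272; p_3 = 252; q_3 = 416; p_4 = 84; q_4 = 116; s_4 = 228; t_4 = 184; a_5 = 112; b_5 = 100; c_5 = 32; a_6 = 304; b_6 = 232; c_6 = 60; u_7 = 336; v_7 = 184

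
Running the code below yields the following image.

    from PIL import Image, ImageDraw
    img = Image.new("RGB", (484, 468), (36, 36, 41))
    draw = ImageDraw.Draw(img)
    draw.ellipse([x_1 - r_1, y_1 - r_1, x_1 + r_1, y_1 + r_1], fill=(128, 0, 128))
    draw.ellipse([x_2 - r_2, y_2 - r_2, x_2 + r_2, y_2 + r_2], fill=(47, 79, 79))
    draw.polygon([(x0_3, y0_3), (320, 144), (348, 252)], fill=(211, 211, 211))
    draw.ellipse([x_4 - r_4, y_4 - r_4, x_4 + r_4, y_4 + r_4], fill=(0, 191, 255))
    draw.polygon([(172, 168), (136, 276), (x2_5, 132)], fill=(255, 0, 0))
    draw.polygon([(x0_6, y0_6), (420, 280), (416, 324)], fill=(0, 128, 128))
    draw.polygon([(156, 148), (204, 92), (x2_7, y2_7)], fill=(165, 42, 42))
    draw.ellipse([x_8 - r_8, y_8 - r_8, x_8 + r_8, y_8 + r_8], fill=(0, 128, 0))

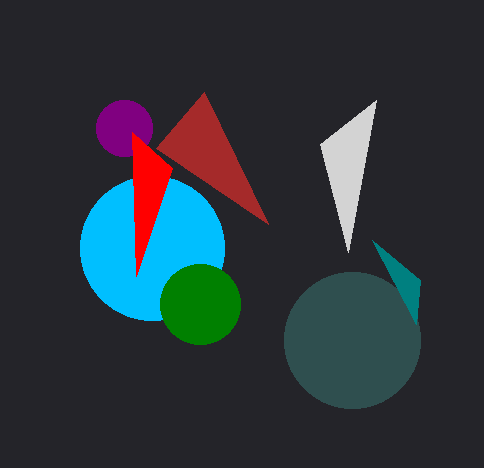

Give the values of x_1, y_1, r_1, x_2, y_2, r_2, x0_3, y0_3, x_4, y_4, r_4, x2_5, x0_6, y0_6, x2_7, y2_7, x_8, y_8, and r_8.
x_1 = 124
y_1 = 128
r_1 = 28
x_2 = 352
y_2 = 340
r_2 = 68
x0_3 = 376
y0_3 = 100
x_4 = 152
y_4 = 248
r_4 = 72
x2_5 = 132
x0_6 = 372
y0_6 = 240
x2_7 = 268
y2_7 = 224
x_8 = 200
y_8 = 304
r_8 = 40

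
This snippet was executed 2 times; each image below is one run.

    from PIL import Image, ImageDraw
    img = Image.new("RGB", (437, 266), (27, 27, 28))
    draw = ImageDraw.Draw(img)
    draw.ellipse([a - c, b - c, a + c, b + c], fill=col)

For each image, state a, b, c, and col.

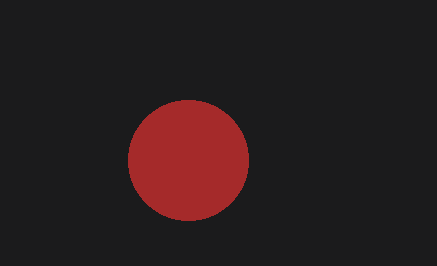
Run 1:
a = 188
b = 160
c = 60
col = 'brown'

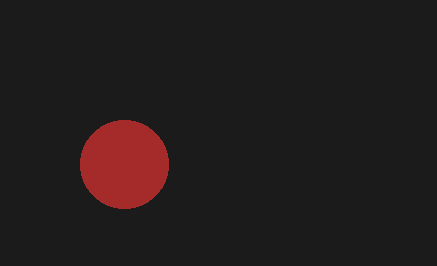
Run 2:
a = 124; b = 164; c = 44; col = 'brown'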